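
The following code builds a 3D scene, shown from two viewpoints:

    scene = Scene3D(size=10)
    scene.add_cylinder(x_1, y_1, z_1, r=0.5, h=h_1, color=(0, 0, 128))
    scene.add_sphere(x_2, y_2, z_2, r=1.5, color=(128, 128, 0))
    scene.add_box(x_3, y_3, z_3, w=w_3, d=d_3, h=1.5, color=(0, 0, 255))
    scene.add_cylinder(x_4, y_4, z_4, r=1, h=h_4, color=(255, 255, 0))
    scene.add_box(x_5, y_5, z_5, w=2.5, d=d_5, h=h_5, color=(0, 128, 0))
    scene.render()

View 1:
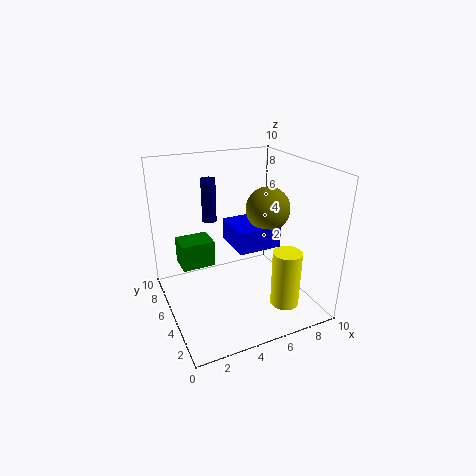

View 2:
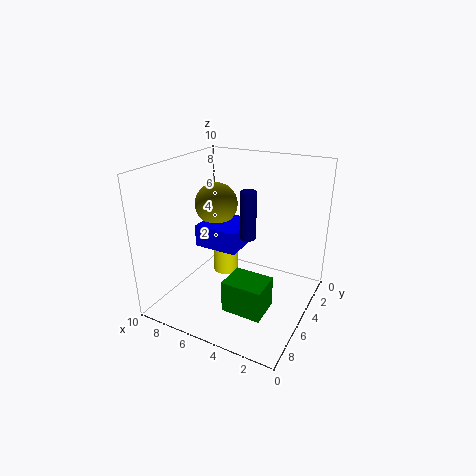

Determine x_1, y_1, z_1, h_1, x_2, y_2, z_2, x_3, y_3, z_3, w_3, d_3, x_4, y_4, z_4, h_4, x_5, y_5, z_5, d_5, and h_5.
x_1 = 3.5
y_1 = 6.5
z_1 = 6
h_1 = 3
x_2 = 7
y_2 = 4.5
z_2 = 7
x_3 = 4.5
y_3 = 3.5
z_3 = 4.5
w_3 = 3
d_3 = 3
x_4 = 7.5
y_4 = 2.5
z_4 = 0.5
h_4 = 4
x_5 = 1.5
y_5 = 7
z_5 = 2
d_5 = 2
h_5 = 2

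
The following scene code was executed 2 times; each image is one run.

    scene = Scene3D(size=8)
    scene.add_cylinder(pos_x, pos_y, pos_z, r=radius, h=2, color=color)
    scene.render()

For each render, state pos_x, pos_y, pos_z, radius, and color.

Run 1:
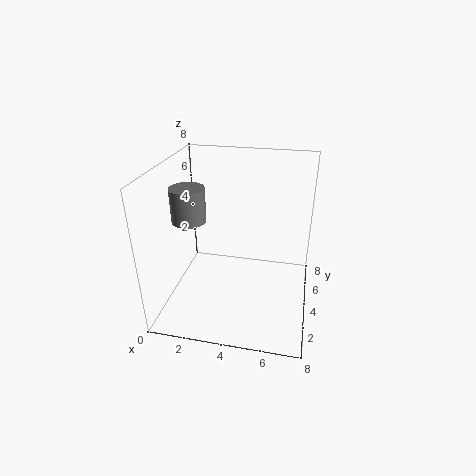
pos_x = 1; pos_y = 4.5; pos_z = 4.5; radius = 1; color = 'gray'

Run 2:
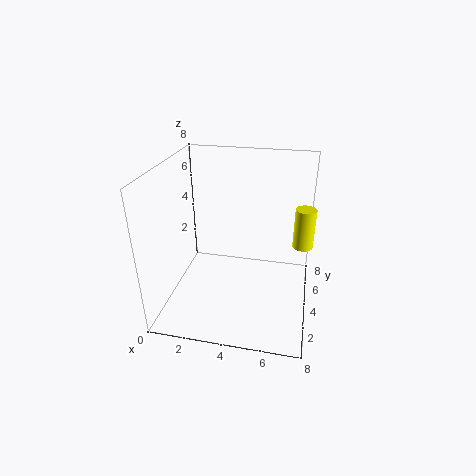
pos_x = 7.5; pos_y = 3; pos_z = 4.5; radius = 0.5; color = 'yellow'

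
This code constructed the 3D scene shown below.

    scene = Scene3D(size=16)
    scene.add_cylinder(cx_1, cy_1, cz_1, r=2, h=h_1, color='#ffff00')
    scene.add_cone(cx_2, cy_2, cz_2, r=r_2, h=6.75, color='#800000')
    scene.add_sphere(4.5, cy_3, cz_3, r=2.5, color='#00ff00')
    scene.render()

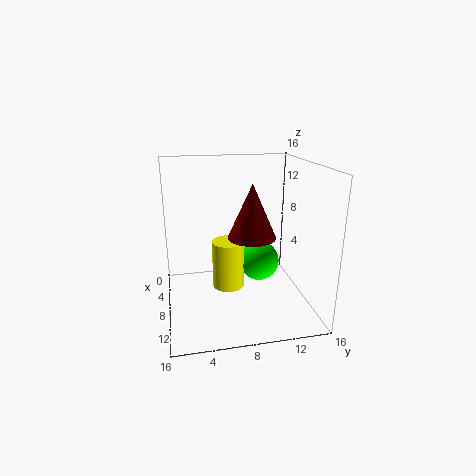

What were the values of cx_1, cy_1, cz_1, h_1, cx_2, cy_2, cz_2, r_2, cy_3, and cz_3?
cx_1 = 4.5, cy_1 = 7.5, cz_1 = 0.25, h_1 = 6, cx_2 = 4.5, cy_2 = 10.5, cz_2 = 6.5, r_2 = 3, cy_3 = 11.5, cz_3 = 3.25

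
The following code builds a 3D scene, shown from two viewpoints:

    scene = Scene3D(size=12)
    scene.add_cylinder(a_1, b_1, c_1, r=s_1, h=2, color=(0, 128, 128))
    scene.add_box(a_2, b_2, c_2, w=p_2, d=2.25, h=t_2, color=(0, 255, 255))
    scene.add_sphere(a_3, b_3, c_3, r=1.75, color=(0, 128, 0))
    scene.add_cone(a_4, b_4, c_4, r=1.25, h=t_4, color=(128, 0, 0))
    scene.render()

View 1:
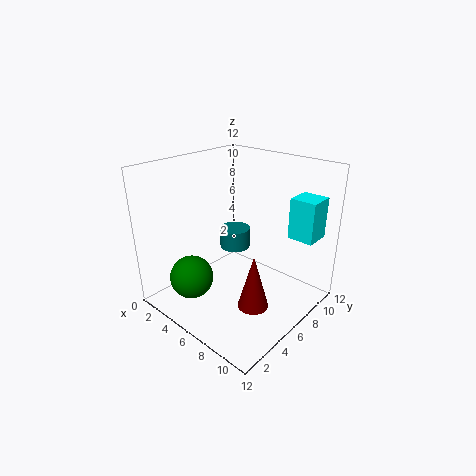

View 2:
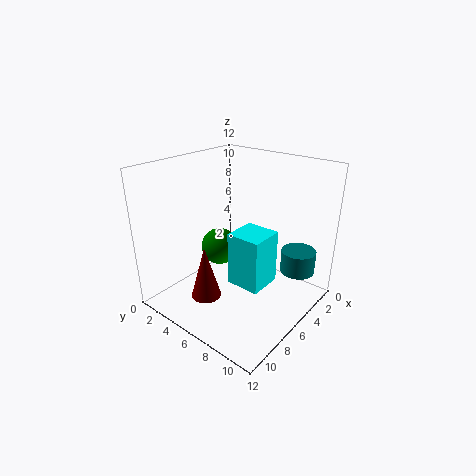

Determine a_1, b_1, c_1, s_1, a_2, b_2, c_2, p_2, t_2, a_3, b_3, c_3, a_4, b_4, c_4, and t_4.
a_1 = 2.25, b_1 = 9.75, c_1 = 2.5, s_1 = 1.5, a_2 = 8.75, b_2 = 9.25, c_2 = 5.75, p_2 = 2.25, t_2 = 3.5, a_3 = 4.25, b_3 = 2.25, c_3 = 3.25, a_4 = 8.75, b_4 = 4.75, c_4 = 1.25, t_4 = 4.5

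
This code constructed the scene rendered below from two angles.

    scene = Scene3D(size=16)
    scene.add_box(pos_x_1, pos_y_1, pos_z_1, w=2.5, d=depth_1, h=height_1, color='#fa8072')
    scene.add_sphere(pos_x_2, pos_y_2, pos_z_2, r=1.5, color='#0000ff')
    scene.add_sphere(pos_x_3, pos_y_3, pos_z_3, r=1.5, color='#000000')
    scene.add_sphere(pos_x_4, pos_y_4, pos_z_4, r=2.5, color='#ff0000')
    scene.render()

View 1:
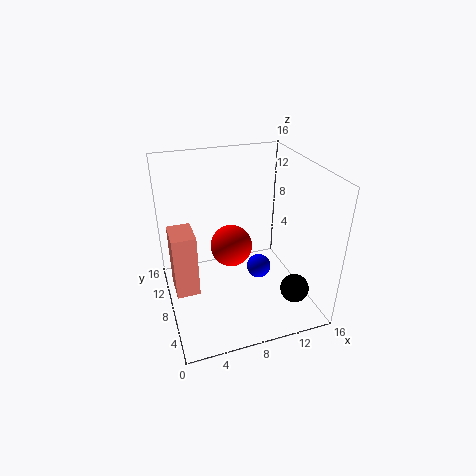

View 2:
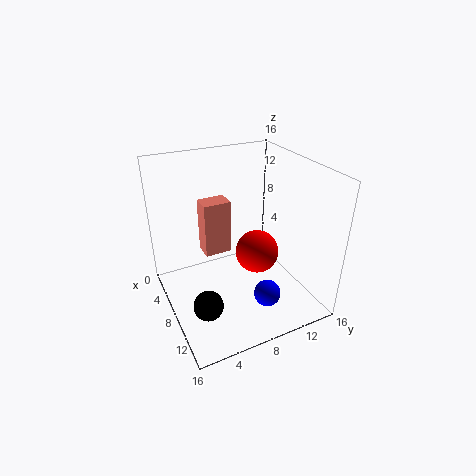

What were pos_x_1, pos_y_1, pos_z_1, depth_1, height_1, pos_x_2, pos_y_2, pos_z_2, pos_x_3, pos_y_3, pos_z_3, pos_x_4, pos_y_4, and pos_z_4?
pos_x_1 = 0.5, pos_y_1 = 6, pos_z_1 = 3, depth_1 = 3.5, height_1 = 7, pos_x_2 = 11.5, pos_y_2 = 10, pos_z_2 = 2, pos_x_3 = 12.5, pos_y_3 = 2.5, pos_z_3 = 4, pos_x_4 = 8, pos_y_4 = 10.5, pos_z_4 = 5.5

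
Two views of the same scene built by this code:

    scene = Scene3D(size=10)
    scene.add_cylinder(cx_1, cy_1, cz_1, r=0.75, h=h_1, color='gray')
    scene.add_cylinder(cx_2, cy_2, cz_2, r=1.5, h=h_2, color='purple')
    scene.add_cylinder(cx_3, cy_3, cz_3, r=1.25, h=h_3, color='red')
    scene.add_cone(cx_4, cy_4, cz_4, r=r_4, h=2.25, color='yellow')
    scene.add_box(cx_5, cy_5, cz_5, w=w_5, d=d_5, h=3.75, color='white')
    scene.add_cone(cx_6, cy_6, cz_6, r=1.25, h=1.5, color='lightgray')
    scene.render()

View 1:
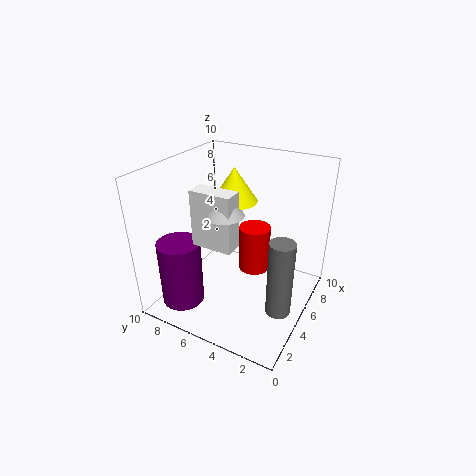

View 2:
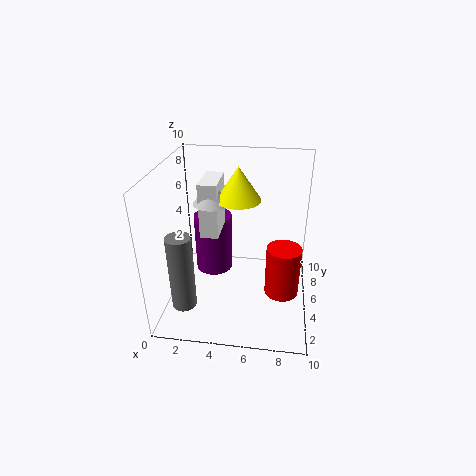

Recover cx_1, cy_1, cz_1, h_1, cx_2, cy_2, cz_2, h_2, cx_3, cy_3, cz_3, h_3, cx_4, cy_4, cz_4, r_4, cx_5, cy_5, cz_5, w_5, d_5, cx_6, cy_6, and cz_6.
cx_1 = 2.25, cy_1 = 0.75, cz_1 = 2.5, h_1 = 4.75, cx_2 = 2.5, cy_2 = 8.25, cz_2 = 0.25, h_2 = 4.75, cx_3 = 8.25, cy_3 = 5.25, cz_3 = 0.5, h_3 = 3.75, cx_4 = 5, cy_4 = 5.25, cz_4 = 7.75, r_4 = 1.5, cx_5 = 2.5, cy_5 = 4.25, cz_5 = 5.25, w_5 = 1.25, d_5 = 2.75, cx_6 = 3.25, cy_6 = 5, cz_6 = 7.5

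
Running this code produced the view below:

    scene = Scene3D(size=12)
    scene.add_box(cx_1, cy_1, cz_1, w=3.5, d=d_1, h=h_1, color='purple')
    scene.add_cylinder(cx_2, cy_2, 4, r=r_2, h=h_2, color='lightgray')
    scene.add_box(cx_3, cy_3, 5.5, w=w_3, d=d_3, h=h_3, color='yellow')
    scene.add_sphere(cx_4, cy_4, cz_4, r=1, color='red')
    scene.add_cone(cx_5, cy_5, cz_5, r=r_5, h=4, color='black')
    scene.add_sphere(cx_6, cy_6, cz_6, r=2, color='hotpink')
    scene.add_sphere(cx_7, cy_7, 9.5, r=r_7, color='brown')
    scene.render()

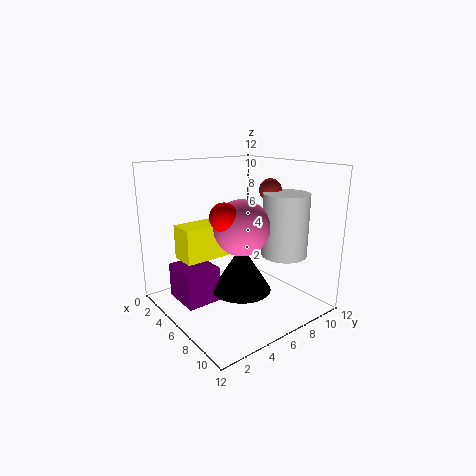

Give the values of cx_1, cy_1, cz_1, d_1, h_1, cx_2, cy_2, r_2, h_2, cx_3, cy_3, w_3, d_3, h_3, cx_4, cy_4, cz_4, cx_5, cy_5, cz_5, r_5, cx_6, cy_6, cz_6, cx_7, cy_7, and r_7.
cx_1 = 2
cy_1 = 1.5
cz_1 = 0.5
d_1 = 3
h_1 = 3
cx_2 = 7.5
cy_2 = 10
r_2 = 2
h_2 = 5.5
cx_3 = 5.5
cy_3 = 0.5
w_3 = 2
d_3 = 3.5
h_3 = 2.5
cx_4 = 9
cy_4 = 2.5
cz_4 = 9
cx_5 = 6.5
cy_5 = 6
cz_5 = 1.5
r_5 = 2.5
cx_6 = 9
cy_6 = 4
cz_6 = 8
cx_7 = 5.5
cy_7 = 10
r_7 = 1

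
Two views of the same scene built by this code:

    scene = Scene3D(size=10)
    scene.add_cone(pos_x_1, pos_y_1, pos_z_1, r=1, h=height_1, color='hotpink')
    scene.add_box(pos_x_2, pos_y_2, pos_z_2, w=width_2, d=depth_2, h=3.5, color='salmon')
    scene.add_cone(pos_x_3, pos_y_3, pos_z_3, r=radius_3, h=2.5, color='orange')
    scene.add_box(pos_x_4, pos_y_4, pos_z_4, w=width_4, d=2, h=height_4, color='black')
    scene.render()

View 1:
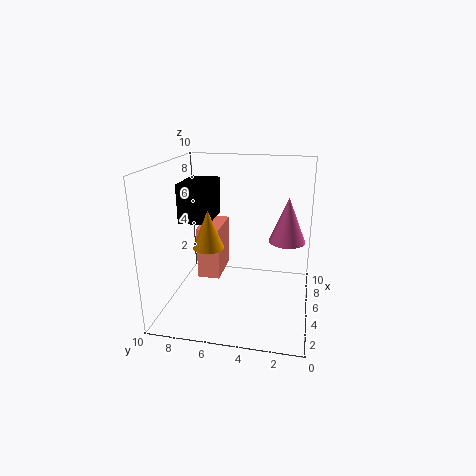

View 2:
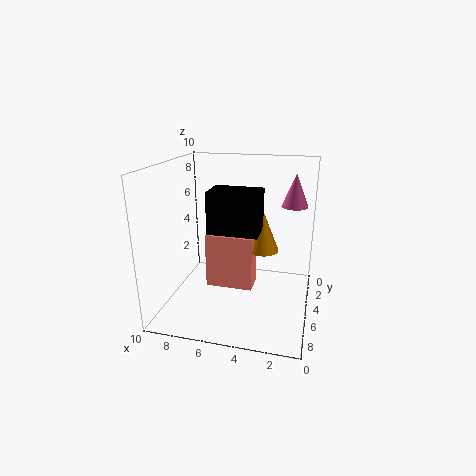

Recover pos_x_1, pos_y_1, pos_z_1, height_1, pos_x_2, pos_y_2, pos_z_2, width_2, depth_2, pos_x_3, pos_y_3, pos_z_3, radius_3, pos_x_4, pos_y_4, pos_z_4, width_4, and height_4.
pos_x_1 = 1.5, pos_y_1 = 1.5, pos_z_1 = 6.5, height_1 = 2.5, pos_x_2 = 3.5, pos_y_2 = 6, pos_z_2 = 2.5, width_2 = 3, depth_2 = 1.5, pos_x_3 = 3, pos_y_3 = 6.5, pos_z_3 = 5, radius_3 = 1, pos_x_4 = 3, pos_y_4 = 6.5, pos_z_4 = 6.5, width_4 = 3, height_4 = 2.5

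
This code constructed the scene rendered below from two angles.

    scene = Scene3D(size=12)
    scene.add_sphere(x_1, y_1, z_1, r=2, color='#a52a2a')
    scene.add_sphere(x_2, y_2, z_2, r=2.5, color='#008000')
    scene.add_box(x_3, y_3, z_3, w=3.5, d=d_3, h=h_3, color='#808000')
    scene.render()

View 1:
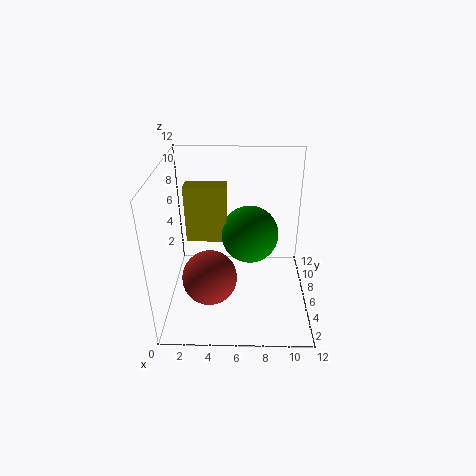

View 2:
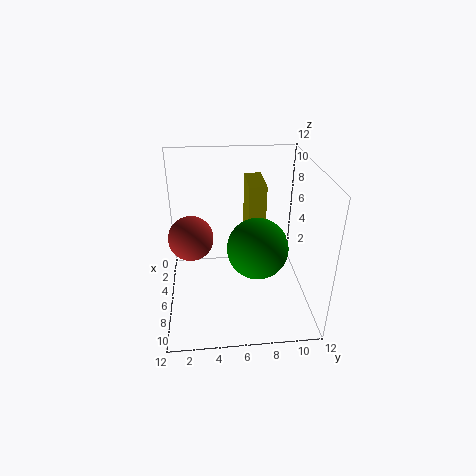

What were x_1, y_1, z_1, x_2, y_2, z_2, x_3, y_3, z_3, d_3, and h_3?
x_1 = 4, y_1 = 2, z_1 = 5, x_2 = 7, y_2 = 7.5, z_2 = 5.5, x_3 = 1.5, y_3 = 7, z_3 = 5, d_3 = 1.5, h_3 = 5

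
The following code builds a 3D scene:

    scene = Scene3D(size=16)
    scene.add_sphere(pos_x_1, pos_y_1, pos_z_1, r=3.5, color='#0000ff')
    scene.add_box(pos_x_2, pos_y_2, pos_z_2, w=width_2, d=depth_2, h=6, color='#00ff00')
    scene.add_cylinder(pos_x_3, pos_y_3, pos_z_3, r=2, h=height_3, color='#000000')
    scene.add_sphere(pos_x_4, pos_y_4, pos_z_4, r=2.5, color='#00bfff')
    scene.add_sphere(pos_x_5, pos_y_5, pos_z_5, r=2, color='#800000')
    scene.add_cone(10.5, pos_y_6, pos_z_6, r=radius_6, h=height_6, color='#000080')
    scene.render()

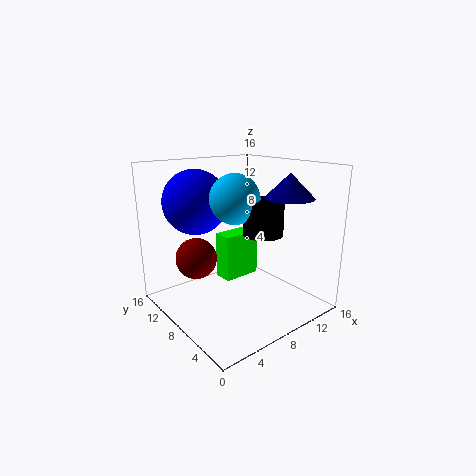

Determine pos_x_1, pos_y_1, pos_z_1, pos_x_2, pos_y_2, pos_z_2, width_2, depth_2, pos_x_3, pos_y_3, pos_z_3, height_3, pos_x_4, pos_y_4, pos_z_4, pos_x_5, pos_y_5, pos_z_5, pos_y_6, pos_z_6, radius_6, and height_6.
pos_x_1 = 4.5; pos_y_1 = 11; pos_z_1 = 12; pos_x_2 = 9.5; pos_y_2 = 12; pos_z_2 = 0.5; width_2 = 5; depth_2 = 2.5; pos_x_3 = 8; pos_y_3 = 4; pos_z_3 = 9.5; height_3 = 3.5; pos_x_4 = 6; pos_y_4 = 6; pos_z_4 = 13; pos_x_5 = 2; pos_y_5 = 7; pos_z_5 = 7.5; pos_y_6 = 3; pos_z_6 = 13; radius_6 = 2.5; height_6 = 2.5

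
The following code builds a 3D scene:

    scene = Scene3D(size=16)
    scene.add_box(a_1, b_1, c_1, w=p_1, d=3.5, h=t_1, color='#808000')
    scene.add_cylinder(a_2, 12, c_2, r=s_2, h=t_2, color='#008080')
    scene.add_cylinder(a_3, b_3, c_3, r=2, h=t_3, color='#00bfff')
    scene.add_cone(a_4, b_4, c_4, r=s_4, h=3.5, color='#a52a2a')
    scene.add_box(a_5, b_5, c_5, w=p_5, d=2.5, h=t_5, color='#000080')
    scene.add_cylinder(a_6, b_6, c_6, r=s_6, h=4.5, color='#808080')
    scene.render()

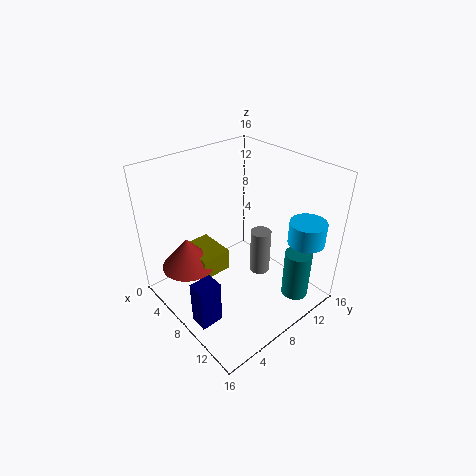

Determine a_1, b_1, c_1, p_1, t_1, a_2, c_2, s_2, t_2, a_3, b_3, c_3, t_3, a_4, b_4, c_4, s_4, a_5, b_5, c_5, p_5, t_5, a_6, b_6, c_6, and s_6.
a_1 = 2.5, b_1 = 4, c_1 = 3.5, p_1 = 4.5, t_1 = 2.5, a_2 = 13.5, c_2 = 1.5, s_2 = 1.5, t_2 = 5.5, a_3 = 13.5, b_3 = 13, c_3 = 8, t_3 = 2.5, a_4 = 4.5, b_4 = 3.5, c_4 = 4.5, s_4 = 3, a_5 = 8.5, b_5 = 1, c_5 = 0.5, p_5 = 2, t_5 = 5, a_6 = 12, b_6 = 7.5, c_6 = 6.5, s_6 = 1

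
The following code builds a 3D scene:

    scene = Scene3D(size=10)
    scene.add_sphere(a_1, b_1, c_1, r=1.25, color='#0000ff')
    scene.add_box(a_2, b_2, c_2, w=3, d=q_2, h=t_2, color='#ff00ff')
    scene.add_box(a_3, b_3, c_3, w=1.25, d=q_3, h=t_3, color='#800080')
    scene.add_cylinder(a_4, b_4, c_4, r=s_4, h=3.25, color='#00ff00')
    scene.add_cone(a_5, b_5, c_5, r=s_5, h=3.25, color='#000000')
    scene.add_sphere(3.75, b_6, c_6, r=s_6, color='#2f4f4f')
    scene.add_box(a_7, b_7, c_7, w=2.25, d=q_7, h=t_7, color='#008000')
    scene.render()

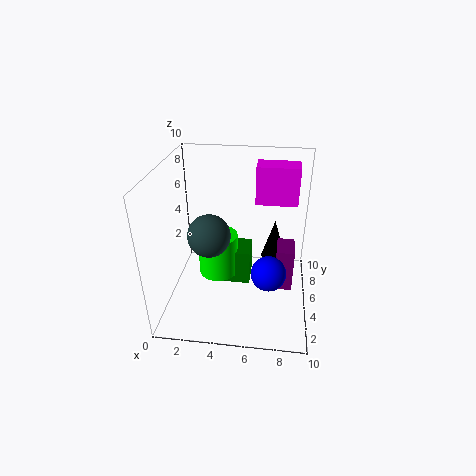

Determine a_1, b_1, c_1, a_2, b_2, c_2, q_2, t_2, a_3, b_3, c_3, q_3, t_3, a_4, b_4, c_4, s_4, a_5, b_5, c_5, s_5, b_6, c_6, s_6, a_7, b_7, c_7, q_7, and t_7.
a_1 = 7.25
b_1 = 4.5
c_1 = 2.5
a_2 = 6
b_2 = 6.75
c_2 = 6.75
q_2 = 1.75
t_2 = 2.75
a_3 = 7.75
b_3 = 5
c_3 = 0.75
q_3 = 2
t_3 = 3.25
a_4 = 3.25
b_4 = 6.5
c_4 = 1
s_4 = 1.5
a_5 = 7.5
b_5 = 8.75
c_5 = 1.25
s_5 = 1
b_6 = 1.75
c_6 = 7
s_6 = 1.25
a_7 = 3.5
b_7 = 6
c_7 = 0.25
q_7 = 2.25
t_7 = 2.75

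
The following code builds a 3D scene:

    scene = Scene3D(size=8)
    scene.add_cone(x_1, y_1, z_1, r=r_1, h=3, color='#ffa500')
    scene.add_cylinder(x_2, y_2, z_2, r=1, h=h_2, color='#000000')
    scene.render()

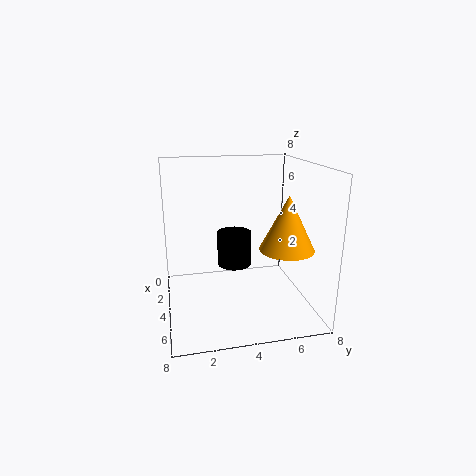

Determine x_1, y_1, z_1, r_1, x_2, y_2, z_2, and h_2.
x_1 = 5
y_1 = 6.5
z_1 = 3.5
r_1 = 1.5
x_2 = 3
y_2 = 4
z_2 = 2
h_2 = 2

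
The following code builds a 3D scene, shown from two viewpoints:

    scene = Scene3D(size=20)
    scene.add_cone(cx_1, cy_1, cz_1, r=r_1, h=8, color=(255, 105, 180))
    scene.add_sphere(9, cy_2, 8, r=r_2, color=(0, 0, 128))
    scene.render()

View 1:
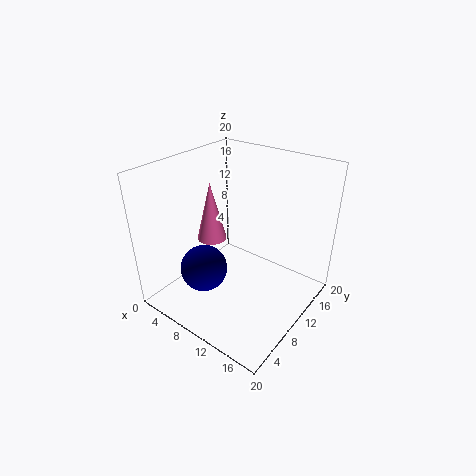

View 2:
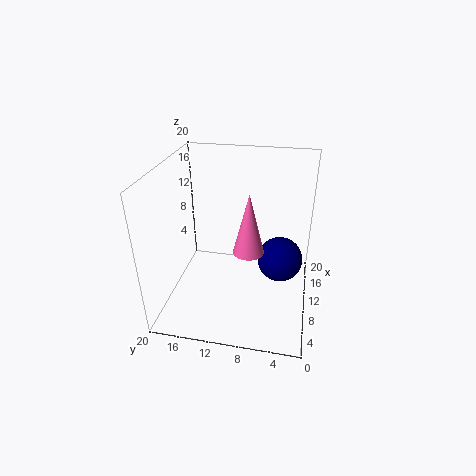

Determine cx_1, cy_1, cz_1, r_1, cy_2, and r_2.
cx_1 = 7, cy_1 = 8, cz_1 = 10, r_1 = 2, cy_2 = 4, r_2 = 3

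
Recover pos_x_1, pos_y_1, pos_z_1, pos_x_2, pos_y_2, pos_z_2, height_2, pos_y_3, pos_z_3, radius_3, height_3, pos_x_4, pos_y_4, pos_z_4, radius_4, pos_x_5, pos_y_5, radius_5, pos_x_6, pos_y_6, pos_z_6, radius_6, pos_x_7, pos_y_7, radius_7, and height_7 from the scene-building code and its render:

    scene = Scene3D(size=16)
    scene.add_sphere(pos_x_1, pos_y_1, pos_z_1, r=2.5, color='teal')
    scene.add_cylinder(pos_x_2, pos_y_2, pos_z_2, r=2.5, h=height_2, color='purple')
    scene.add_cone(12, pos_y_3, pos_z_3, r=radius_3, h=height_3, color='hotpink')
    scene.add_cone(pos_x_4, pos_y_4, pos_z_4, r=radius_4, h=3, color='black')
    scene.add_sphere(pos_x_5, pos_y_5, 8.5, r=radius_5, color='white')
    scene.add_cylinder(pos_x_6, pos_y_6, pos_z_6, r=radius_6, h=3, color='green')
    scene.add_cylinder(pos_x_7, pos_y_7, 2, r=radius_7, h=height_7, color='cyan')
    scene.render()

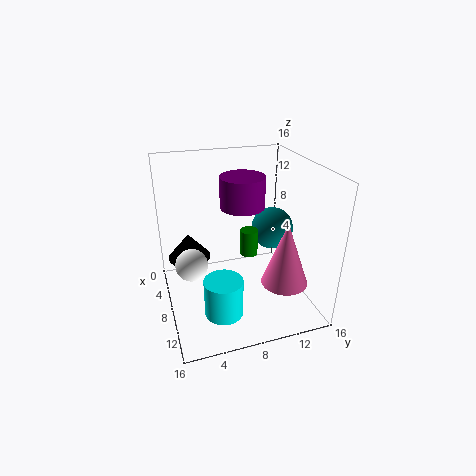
pos_x_1 = 6; pos_y_1 = 13; pos_z_1 = 7.5; pos_x_2 = 6.5; pos_y_2 = 9; pos_z_2 = 11; height_2 = 3.5; pos_y_3 = 12; pos_z_3 = 4; radius_3 = 2.5; height_3 = 7; pos_x_4 = 4.5; pos_y_4 = 3; pos_z_4 = 4.5; radius_4 = 2.5; pos_x_5 = 12.5; pos_y_5 = 2; radius_5 = 1.5; pos_x_6 = 7.5; pos_y_6 = 9.5; pos_z_6 = 5.5; radius_6 = 1; pos_x_7 = 12.5; pos_y_7 = 5; radius_7 = 2; height_7 = 4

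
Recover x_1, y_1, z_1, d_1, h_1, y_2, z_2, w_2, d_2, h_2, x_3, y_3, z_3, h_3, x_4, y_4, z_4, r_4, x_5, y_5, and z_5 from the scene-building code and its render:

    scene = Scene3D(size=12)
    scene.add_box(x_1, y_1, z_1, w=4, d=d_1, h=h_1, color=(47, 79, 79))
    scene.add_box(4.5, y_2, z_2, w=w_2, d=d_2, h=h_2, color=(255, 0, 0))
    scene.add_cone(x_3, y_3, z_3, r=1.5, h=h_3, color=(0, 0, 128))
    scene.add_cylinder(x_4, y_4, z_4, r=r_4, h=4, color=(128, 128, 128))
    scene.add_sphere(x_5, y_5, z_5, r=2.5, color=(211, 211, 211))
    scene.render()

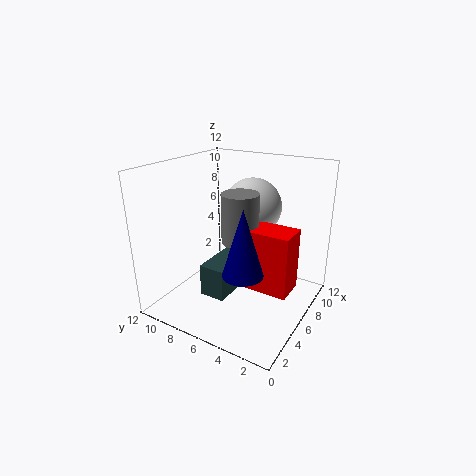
x_1 = 2; y_1 = 5; z_1 = 2.5; d_1 = 2; h_1 = 2.5; y_2 = 1; z_2 = 2.5; w_2 = 2.5; d_2 = 3.5; h_2 = 5; x_3 = 2.5; y_3 = 3.5; z_3 = 5; h_3 = 5; x_4 = 5.5; y_4 = 5.5; z_4 = 6; r_4 = 1.5; x_5 = 8.5; y_5 = 6; z_5 = 8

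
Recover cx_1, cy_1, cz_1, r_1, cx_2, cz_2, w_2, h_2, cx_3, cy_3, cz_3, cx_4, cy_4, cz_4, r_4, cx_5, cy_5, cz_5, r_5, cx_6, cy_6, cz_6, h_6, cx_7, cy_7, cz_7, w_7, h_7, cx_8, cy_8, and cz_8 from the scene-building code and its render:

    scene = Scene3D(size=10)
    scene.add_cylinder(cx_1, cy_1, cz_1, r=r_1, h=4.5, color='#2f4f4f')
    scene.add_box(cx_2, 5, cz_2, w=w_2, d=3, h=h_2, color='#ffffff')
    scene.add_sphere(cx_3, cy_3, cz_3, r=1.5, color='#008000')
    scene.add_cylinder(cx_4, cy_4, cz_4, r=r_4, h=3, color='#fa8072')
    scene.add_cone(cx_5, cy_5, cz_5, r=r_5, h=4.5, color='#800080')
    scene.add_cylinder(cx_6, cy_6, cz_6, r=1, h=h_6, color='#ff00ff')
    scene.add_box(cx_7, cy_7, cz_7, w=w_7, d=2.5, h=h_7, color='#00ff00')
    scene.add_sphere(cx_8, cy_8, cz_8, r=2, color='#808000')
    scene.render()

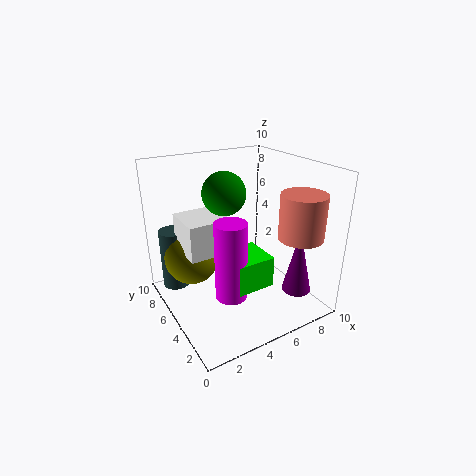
cx_1 = 1.5
cy_1 = 8.5
cz_1 = 0.5
r_1 = 1
cx_2 = 1.5
cz_2 = 4
w_2 = 3
h_2 = 2.5
cx_3 = 4.5
cy_3 = 6
cz_3 = 8
cx_4 = 8
cy_4 = 2
cz_4 = 5.5
r_4 = 1.5
cx_5 = 8
cy_5 = 2
cz_5 = 1.5
r_5 = 1
cx_6 = 3
cy_6 = 2.5
cz_6 = 2.5
h_6 = 5
cx_7 = 3
cy_7 = 1.5
cz_7 = 3
w_7 = 2.5
h_7 = 2
cx_8 = 2.5
cy_8 = 7.5
cz_8 = 3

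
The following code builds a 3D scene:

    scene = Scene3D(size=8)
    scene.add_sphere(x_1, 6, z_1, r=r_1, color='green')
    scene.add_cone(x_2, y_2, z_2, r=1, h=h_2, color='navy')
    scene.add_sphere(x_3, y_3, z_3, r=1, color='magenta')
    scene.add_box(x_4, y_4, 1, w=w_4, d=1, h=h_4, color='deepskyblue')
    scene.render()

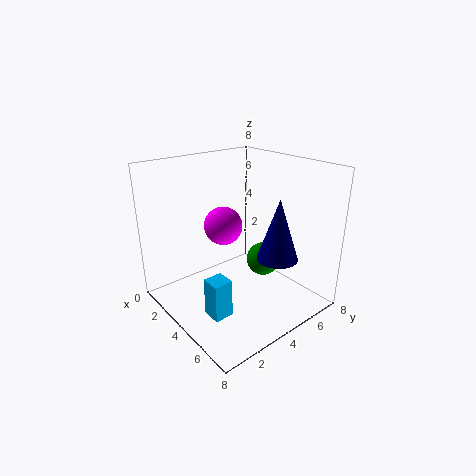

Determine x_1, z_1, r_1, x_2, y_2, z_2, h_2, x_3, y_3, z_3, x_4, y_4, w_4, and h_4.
x_1 = 4
z_1 = 2
r_1 = 1
x_2 = 7
y_2 = 4
z_2 = 4
h_2 = 3
x_3 = 4
y_3 = 3
z_3 = 5
x_4 = 5
y_4 = 1
w_4 = 1
h_4 = 2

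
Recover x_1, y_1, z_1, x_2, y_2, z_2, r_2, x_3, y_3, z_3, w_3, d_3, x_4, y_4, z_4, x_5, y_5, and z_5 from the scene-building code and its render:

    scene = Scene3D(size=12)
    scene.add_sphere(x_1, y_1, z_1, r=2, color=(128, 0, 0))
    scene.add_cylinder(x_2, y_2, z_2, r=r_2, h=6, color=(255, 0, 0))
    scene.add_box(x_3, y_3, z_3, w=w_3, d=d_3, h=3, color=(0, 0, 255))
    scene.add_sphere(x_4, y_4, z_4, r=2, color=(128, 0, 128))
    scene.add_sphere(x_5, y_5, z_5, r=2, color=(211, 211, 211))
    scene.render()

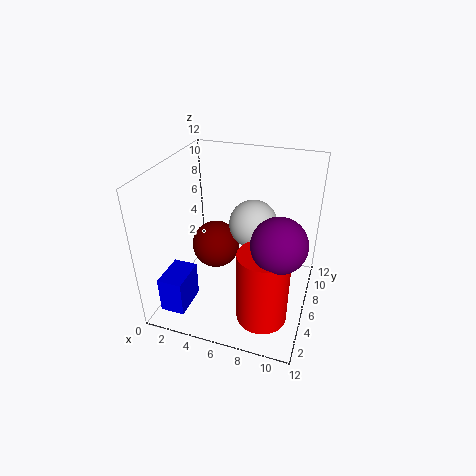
x_1 = 4; y_1 = 6; z_1 = 5; x_2 = 9; y_2 = 3; z_2 = 1; r_2 = 2; x_3 = 1; y_3 = 1; z_3 = 1; w_3 = 2; d_3 = 3; x_4 = 10; y_4 = 3; z_4 = 8; x_5 = 7; y_5 = 7; z_5 = 7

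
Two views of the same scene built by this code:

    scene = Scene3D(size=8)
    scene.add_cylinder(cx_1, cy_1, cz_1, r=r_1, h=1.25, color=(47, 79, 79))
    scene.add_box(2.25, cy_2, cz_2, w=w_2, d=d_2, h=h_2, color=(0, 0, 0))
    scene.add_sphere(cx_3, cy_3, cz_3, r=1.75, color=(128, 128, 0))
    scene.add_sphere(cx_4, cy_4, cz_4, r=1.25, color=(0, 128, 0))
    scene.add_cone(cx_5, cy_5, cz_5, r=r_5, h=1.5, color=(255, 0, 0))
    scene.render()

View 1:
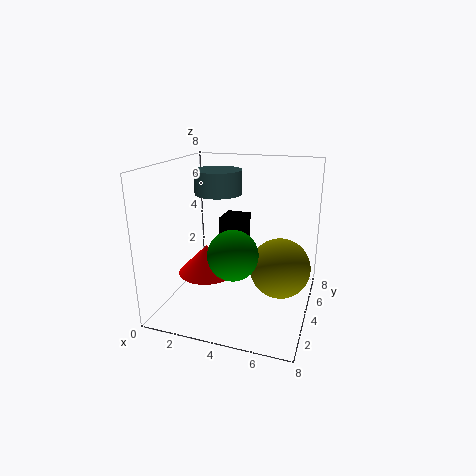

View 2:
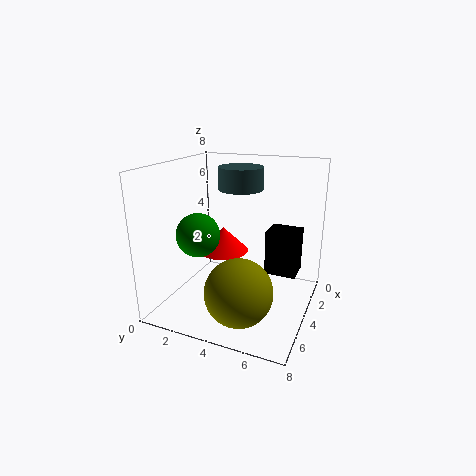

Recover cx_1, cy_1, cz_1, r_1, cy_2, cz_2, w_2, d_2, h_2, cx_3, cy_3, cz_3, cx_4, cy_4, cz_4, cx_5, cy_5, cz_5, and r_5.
cx_1 = 3
cy_1 = 3.75
cz_1 = 6.5
r_1 = 1.25
cy_2 = 5.5
cz_2 = 2
w_2 = 1.5
d_2 = 1.75
h_2 = 2.5
cx_3 = 6.25
cy_3 = 5
cz_3 = 2
cx_4 = 4.5
cy_4 = 1.75
cz_4 = 4
cx_5 = 2.75
cy_5 = 2.5
cz_5 = 2.5
r_5 = 1.5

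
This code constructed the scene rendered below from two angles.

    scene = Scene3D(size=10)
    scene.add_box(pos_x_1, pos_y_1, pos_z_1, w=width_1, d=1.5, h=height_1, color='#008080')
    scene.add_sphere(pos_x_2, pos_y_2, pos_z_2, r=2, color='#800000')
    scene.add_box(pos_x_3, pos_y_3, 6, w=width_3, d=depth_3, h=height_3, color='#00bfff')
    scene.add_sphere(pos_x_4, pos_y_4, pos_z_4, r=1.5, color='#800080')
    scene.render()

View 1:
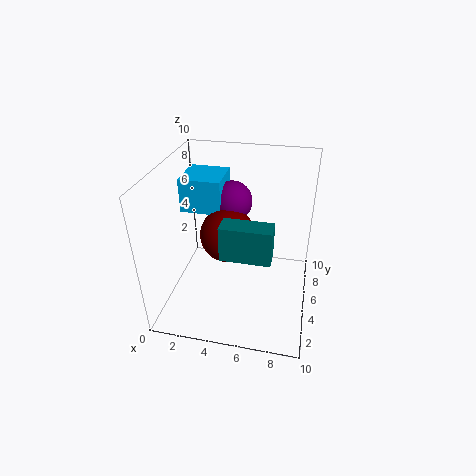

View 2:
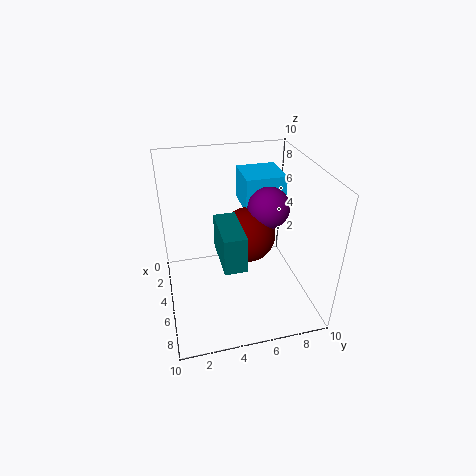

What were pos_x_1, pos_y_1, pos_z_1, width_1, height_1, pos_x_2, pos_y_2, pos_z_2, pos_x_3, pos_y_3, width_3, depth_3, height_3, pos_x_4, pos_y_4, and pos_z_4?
pos_x_1 = 4
pos_y_1 = 3.5
pos_z_1 = 4
width_1 = 3.5
height_1 = 2.5
pos_x_2 = 4
pos_y_2 = 6
pos_z_2 = 4.5
pos_x_3 = 0.5
pos_y_3 = 6
width_3 = 3
depth_3 = 3
height_3 = 2.5
pos_x_4 = 4
pos_y_4 = 7.5
pos_z_4 = 6.5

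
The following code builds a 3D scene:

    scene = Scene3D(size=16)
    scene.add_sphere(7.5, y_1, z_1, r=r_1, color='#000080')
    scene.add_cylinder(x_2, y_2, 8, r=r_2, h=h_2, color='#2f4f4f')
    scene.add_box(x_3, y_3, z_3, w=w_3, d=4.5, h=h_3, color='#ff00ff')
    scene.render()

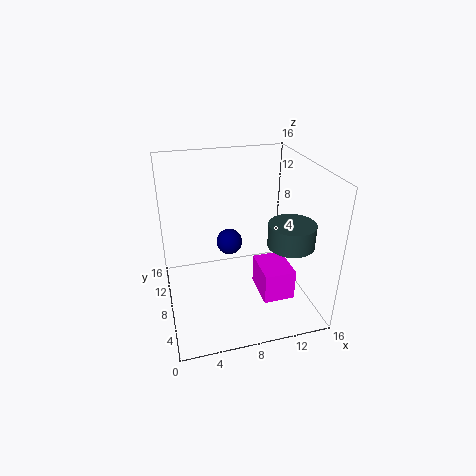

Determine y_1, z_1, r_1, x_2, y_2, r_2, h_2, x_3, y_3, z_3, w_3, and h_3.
y_1 = 10
z_1 = 6.5
r_1 = 1.5
x_2 = 13
y_2 = 5
r_2 = 2.5
h_2 = 2.5
x_3 = 10
y_3 = 4
z_3 = 1.5
w_3 = 3.5
h_3 = 3.5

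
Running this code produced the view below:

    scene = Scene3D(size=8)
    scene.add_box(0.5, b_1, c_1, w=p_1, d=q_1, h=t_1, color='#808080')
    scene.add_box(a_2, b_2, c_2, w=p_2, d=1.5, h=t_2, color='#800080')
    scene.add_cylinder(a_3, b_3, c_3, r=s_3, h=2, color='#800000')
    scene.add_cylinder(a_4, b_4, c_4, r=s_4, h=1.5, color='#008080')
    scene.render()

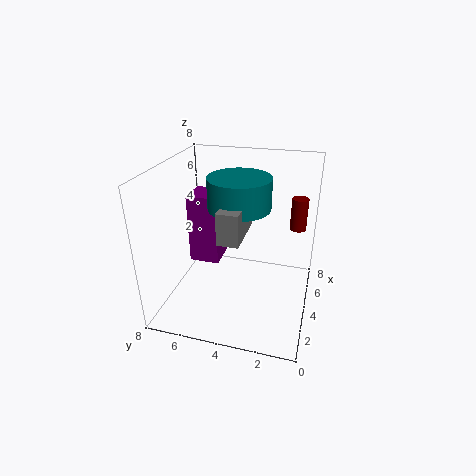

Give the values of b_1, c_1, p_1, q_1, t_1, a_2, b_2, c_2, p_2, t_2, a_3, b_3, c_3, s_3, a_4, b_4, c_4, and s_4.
b_1 = 3; c_1 = 5.5; p_1 = 2.5; q_1 = 1; t_1 = 1.5; a_2 = 2; b_2 = 4.5; c_2 = 3.5; p_2 = 1.5; t_2 = 3.5; a_3 = 7; b_3 = 1; c_3 = 3.5; s_3 = 0.5; a_4 = 2.5; b_4 = 3.5; c_4 = 6.5; s_4 = 1.5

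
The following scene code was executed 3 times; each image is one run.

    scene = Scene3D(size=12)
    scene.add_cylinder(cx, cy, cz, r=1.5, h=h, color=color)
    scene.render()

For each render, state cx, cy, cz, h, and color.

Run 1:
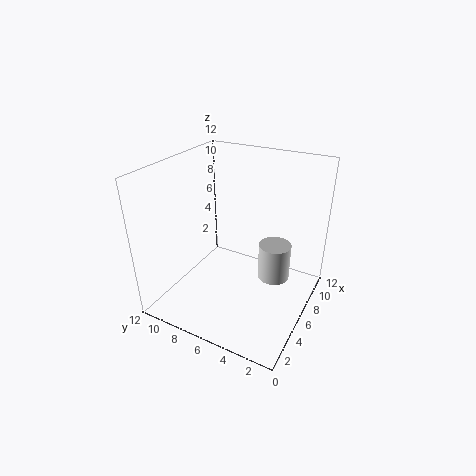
cx = 9.5, cy = 4, cz = 0.5, h = 3.5, color = 'lightgray'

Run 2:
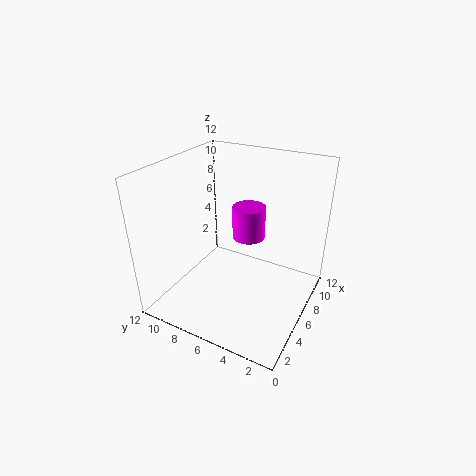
cx = 9, cy = 6.5, cz = 4.5, h = 3, color = 'magenta'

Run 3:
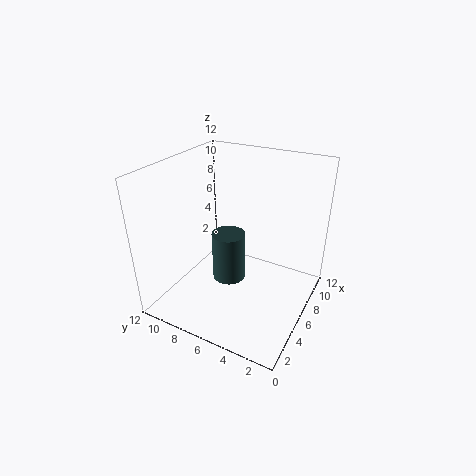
cx = 7, cy = 7.5, cz = 1, h = 4.5, color = 'darkslategray'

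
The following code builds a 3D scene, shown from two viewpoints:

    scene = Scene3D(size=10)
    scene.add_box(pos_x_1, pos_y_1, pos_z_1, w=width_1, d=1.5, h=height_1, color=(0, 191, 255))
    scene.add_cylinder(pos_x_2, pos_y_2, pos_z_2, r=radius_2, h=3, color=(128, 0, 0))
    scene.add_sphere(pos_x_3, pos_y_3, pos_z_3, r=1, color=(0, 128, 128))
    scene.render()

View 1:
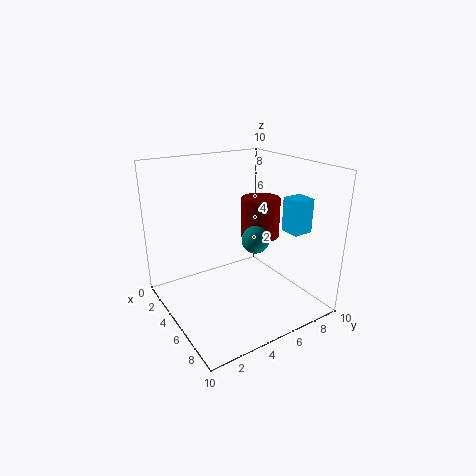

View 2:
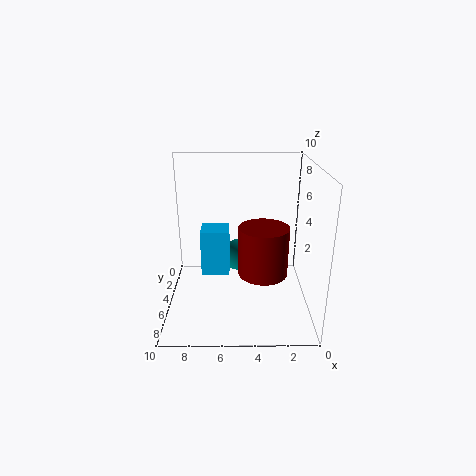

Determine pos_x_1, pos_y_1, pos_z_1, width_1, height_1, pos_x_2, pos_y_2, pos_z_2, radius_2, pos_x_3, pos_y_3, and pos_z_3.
pos_x_1 = 5.5
pos_y_1 = 8.5
pos_z_1 = 5
width_1 = 1.5
height_1 = 2.5
pos_x_2 = 3.5
pos_y_2 = 8
pos_z_2 = 4
radius_2 = 1.5
pos_x_3 = 5
pos_y_3 = 6.5
pos_z_3 = 4.5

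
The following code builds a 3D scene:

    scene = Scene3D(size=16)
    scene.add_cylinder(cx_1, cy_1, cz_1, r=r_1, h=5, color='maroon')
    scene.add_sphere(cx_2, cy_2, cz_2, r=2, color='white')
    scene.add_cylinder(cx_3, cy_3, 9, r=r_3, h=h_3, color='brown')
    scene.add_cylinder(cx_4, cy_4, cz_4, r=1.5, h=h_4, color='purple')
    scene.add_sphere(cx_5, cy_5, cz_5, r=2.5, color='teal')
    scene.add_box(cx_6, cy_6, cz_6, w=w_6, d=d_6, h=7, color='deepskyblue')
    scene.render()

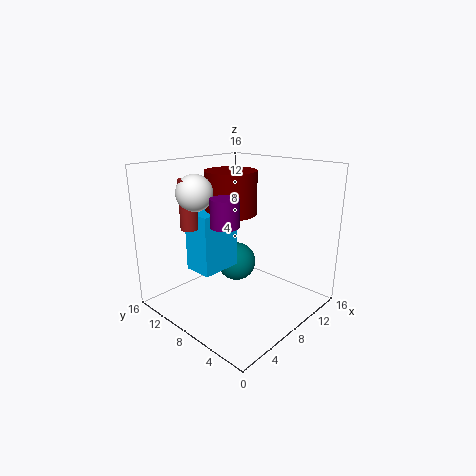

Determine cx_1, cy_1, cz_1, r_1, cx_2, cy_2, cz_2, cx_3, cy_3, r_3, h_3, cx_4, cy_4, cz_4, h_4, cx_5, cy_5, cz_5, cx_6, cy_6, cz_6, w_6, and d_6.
cx_1 = 9.5, cy_1 = 10.5, cz_1 = 10, r_1 = 3, cx_2 = 5, cy_2 = 11.5, cz_2 = 13, cx_3 = 4.5, cy_3 = 12, r_3 = 1, h_3 = 5.5, cx_4 = 5.5, cy_4 = 7.5, cz_4 = 10, h_4 = 3, cx_5 = 12, cy_5 = 12, cz_5 = 2.5, cx_6 = 5, cy_6 = 10, cz_6 = 3.5, w_6 = 5, d_6 = 3.5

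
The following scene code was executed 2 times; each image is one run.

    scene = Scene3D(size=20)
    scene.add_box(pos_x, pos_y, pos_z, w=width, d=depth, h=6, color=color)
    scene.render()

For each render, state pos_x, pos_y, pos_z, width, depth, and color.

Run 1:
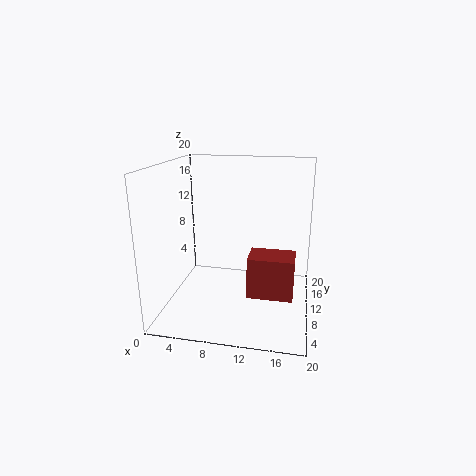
pos_x = 11.5, pos_y = 8.5, pos_z = 1.5, width = 6.5, depth = 4.5, color = 'brown'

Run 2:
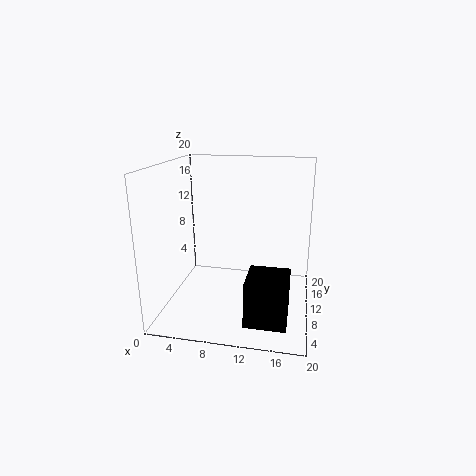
pos_x = 12, pos_y = 3, pos_z = 0.5, width = 5.5, depth = 6, color = 'black'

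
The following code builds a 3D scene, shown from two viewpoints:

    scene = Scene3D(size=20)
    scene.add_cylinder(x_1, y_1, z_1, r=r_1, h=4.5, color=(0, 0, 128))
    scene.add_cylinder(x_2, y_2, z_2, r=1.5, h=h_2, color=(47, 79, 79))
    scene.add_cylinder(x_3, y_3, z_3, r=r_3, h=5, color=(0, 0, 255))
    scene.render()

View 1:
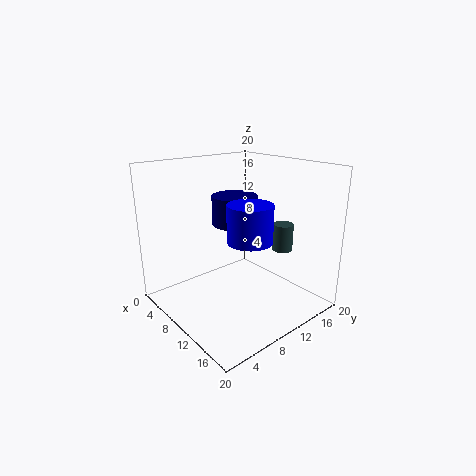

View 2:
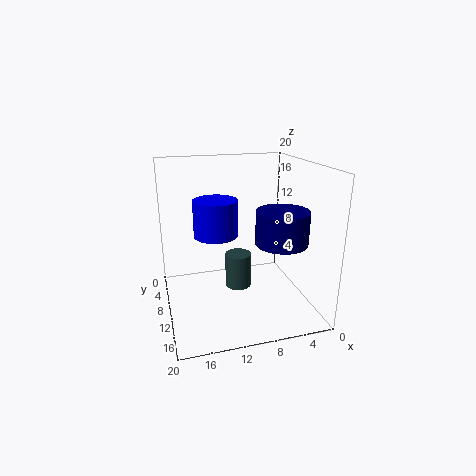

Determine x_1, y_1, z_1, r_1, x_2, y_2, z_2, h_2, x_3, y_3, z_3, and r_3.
x_1 = 5, y_1 = 13.5, z_1 = 10, r_1 = 3.5, x_2 = 12, y_2 = 17, z_2 = 7, h_2 = 4, x_3 = 13, y_3 = 9.5, z_3 = 10.5, r_3 = 3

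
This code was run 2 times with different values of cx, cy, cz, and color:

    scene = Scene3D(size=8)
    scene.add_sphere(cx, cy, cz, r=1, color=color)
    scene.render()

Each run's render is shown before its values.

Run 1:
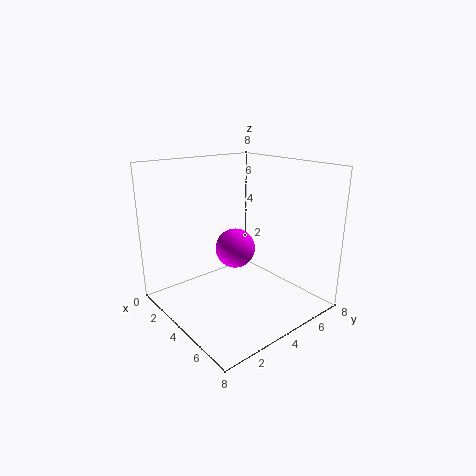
cx = 5, cy = 3, cz = 4, color = 'magenta'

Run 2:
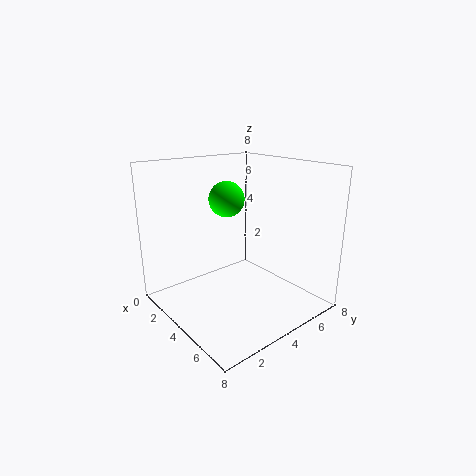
cx = 3, cy = 4, cz = 6, color = 'lime'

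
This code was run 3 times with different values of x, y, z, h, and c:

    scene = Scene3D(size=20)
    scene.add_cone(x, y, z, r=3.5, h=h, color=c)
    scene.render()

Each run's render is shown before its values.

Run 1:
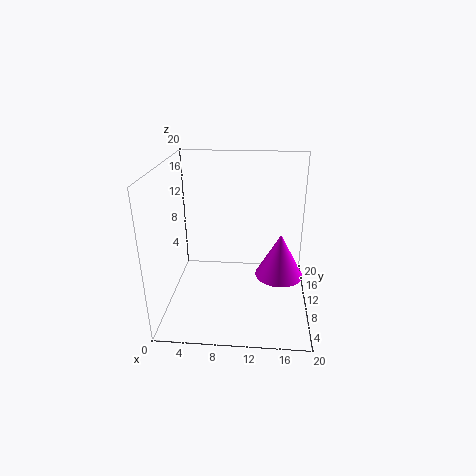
x = 16
y = 11.5
z = 3.5
h = 6.5
c = 'magenta'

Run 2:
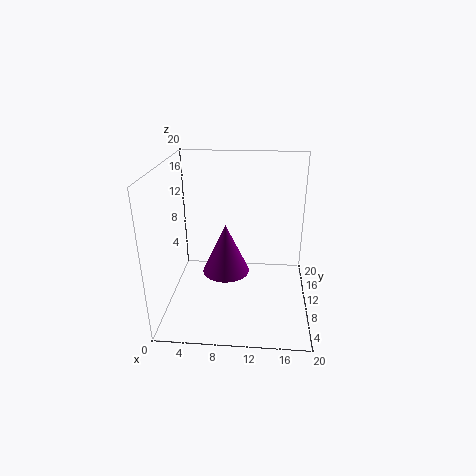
x = 8
y = 12
z = 3.5
h = 7.5
c = 'purple'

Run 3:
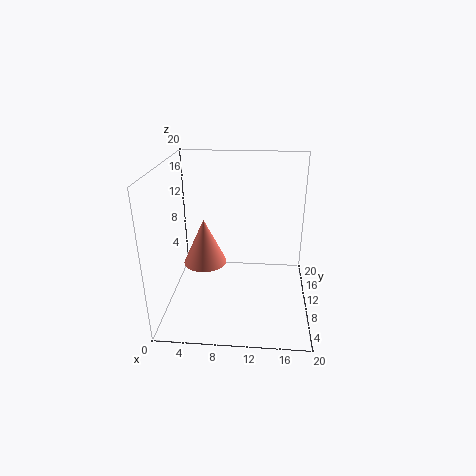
x = 4
y = 16
z = 2.5
h = 7.5
c = 'salmon'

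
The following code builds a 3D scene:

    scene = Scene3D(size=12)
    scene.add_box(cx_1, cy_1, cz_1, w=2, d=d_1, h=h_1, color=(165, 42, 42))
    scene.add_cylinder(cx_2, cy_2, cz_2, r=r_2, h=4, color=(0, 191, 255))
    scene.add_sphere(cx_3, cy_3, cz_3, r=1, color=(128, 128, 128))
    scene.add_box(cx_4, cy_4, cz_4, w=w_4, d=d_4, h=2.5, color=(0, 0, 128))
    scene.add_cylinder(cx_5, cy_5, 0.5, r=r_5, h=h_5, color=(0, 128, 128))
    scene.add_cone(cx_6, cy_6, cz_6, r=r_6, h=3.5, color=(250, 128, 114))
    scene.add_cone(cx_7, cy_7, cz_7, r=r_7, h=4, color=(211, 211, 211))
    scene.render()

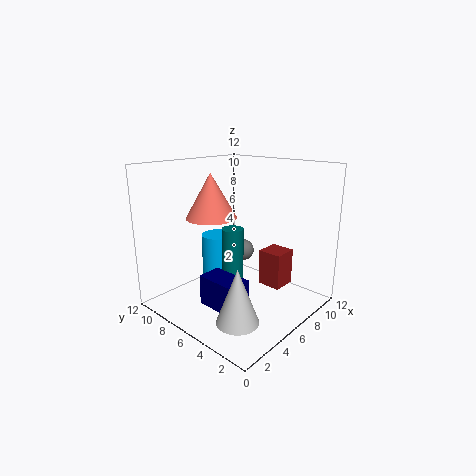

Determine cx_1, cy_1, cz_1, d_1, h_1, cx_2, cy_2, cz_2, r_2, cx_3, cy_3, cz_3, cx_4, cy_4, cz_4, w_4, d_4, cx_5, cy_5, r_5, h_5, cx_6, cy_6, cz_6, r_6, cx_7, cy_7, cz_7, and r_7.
cx_1 = 7
cy_1 = 2.5
cz_1 = 2
d_1 = 2
h_1 = 3
cx_2 = 7.5
cy_2 = 10
cz_2 = 1
r_2 = 1.5
cx_3 = 9
cy_3 = 8
cz_3 = 3.5
cx_4 = 2.5
cy_4 = 3.5
cz_4 = 1
w_4 = 2
d_4 = 3.5
cx_5 = 7.5
cy_5 = 8
r_5 = 1
h_5 = 5.5
cx_6 = 4
cy_6 = 7
cz_6 = 8
r_6 = 2
cx_7 = 1.5
cy_7 = 2
cz_7 = 2
r_7 = 1.5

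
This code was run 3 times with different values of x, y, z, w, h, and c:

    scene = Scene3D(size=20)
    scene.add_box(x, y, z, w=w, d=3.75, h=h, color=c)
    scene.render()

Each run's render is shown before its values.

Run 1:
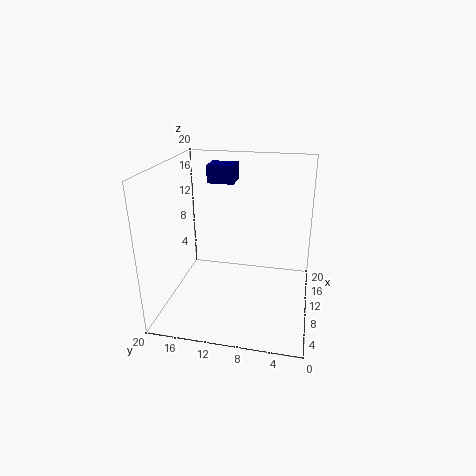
x = 11.75
y = 11
z = 17
w = 3.25
h = 2.5
c = 'navy'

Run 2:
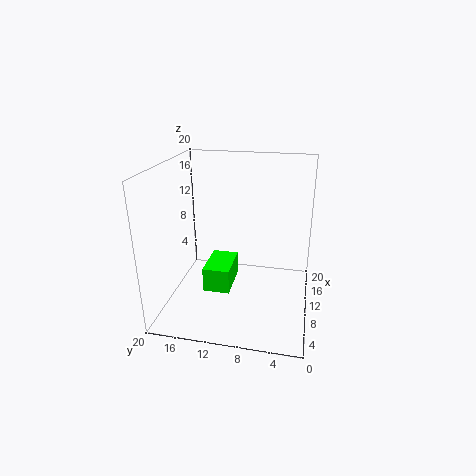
x = 7.25
y = 10.75
z = 2.5
w = 6
h = 3.5
c = 'lime'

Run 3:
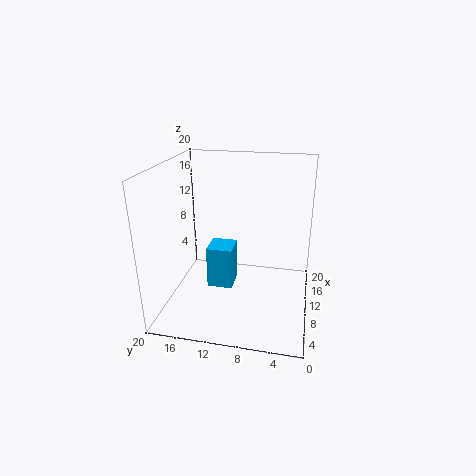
x = 10
y = 11
z = 1.5
w = 4
h = 6.25
c = 'deepskyblue'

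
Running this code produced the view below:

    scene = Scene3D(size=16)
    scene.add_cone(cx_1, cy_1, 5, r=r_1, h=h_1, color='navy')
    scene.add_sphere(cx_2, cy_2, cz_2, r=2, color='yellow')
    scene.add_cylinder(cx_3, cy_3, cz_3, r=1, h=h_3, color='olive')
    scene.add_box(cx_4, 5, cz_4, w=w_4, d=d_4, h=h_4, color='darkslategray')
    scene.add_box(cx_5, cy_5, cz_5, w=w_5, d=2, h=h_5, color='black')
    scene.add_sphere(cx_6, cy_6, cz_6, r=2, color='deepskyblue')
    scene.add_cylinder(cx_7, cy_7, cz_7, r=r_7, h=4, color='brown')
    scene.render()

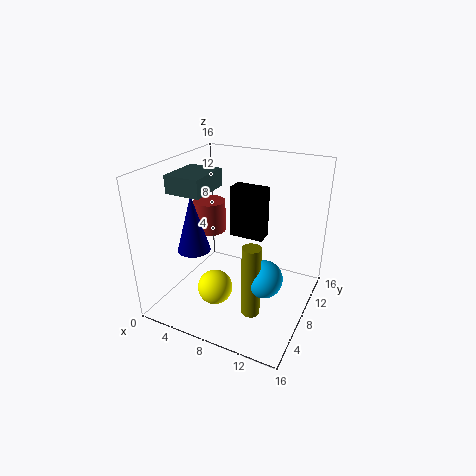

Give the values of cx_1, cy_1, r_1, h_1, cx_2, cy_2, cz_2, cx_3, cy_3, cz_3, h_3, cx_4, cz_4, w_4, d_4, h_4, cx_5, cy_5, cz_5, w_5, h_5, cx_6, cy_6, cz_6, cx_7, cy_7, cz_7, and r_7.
cx_1 = 2; cy_1 = 8; r_1 = 2; h_1 = 7; cx_2 = 6; cy_2 = 6; cz_2 = 2; cx_3 = 11; cy_3 = 5; cz_3 = 1; h_3 = 8; cx_4 = 1; cz_4 = 13; w_4 = 4; d_4 = 5; h_4 = 2; cx_5 = 6; cy_5 = 10; cz_5 = 7; w_5 = 4; h_5 = 6; cx_6 = 12; cy_6 = 6; cz_6 = 5; cx_7 = 2; cy_7 = 12; cz_7 = 6; r_7 = 2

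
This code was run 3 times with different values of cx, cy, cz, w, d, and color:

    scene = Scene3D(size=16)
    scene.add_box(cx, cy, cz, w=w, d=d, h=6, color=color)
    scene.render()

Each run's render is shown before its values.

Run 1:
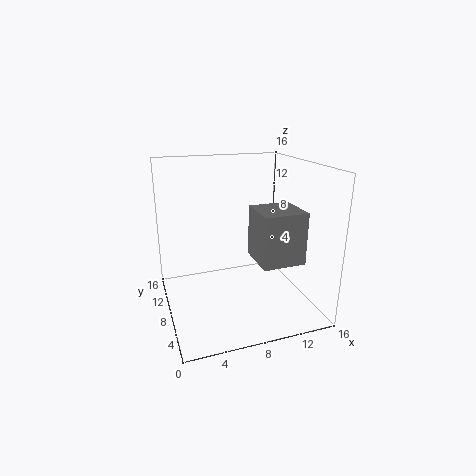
cx = 10; cy = 5; cz = 5; w = 5; d = 5; color = 'gray'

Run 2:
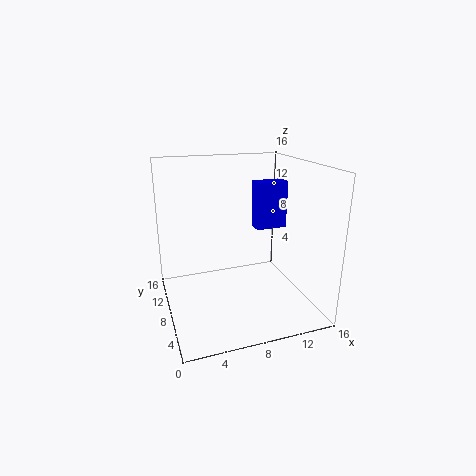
cx = 12; cy = 12; cz = 7; w = 4; d = 2; color = 'blue'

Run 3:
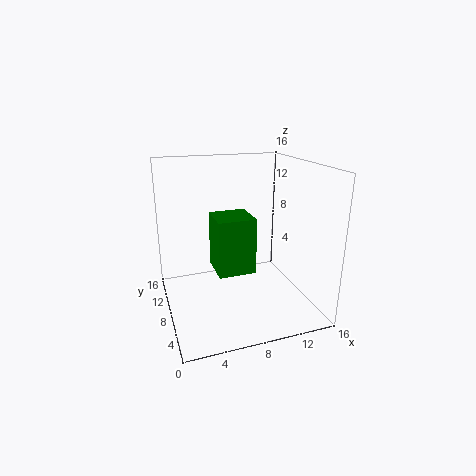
cx = 5; cy = 5; cz = 5; w = 4; d = 4; color = 'green'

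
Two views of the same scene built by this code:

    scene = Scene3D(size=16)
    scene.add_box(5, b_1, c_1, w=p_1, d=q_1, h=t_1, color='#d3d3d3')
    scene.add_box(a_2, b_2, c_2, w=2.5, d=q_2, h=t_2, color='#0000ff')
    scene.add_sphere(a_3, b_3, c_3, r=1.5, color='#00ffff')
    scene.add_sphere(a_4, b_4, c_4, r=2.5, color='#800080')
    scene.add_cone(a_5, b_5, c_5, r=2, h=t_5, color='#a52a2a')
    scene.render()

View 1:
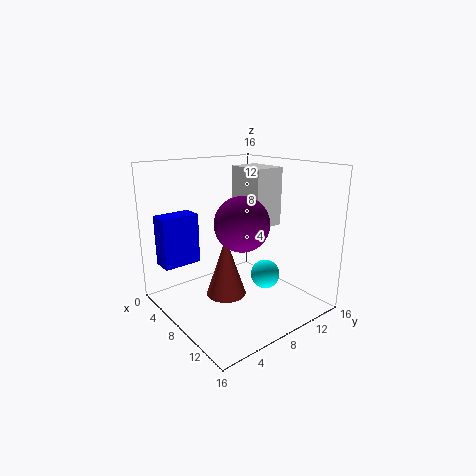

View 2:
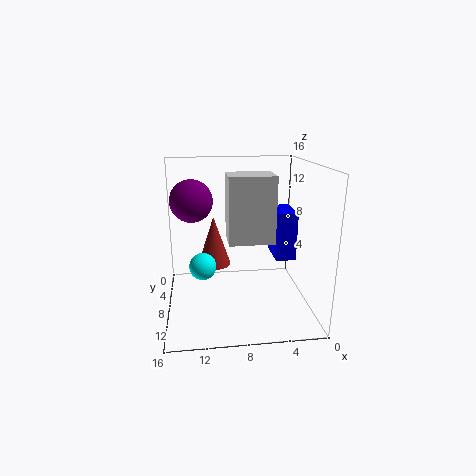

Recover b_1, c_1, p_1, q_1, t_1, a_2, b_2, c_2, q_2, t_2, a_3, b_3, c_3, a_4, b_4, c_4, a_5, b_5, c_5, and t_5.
b_1 = 9.5, c_1 = 9, p_1 = 4.5, q_1 = 3.5, t_1 = 6.5, a_2 = 0.5, b_2 = 1.5, c_2 = 4, q_2 = 4.5, t_2 = 6, a_3 = 12, b_3 = 8.5, c_3 = 5, a_4 = 13, b_4 = 4.5, c_4 = 11.5, a_5 = 10.5, b_5 = 4.5, c_5 = 3.5, t_5 = 6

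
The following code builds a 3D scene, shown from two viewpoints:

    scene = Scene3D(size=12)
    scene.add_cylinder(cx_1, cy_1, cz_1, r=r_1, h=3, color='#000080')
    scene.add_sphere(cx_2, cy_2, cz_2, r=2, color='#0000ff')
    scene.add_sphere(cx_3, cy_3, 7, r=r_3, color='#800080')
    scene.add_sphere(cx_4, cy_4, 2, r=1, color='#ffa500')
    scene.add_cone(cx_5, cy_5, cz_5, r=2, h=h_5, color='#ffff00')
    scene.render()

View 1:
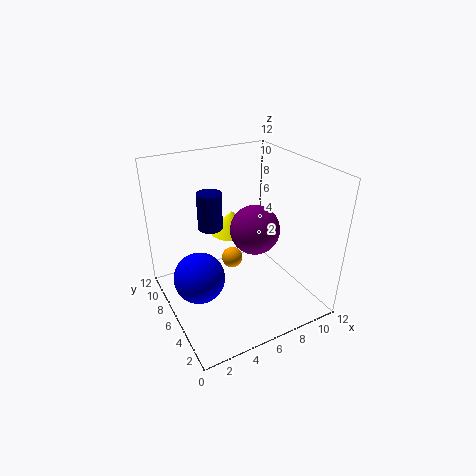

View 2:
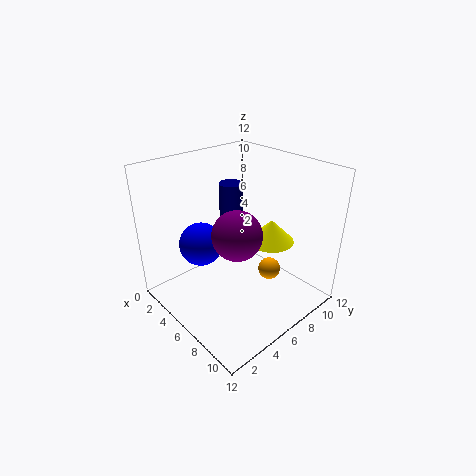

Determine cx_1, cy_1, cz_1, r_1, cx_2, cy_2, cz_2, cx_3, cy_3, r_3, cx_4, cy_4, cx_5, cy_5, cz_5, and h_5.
cx_1 = 4; cy_1 = 7; cz_1 = 7; r_1 = 1; cx_2 = 2; cy_2 = 5; cz_2 = 4; cx_3 = 7; cy_3 = 5; r_3 = 2; cx_4 = 7; cy_4 = 9; cx_5 = 7; cy_5 = 9; cz_5 = 5; h_5 = 2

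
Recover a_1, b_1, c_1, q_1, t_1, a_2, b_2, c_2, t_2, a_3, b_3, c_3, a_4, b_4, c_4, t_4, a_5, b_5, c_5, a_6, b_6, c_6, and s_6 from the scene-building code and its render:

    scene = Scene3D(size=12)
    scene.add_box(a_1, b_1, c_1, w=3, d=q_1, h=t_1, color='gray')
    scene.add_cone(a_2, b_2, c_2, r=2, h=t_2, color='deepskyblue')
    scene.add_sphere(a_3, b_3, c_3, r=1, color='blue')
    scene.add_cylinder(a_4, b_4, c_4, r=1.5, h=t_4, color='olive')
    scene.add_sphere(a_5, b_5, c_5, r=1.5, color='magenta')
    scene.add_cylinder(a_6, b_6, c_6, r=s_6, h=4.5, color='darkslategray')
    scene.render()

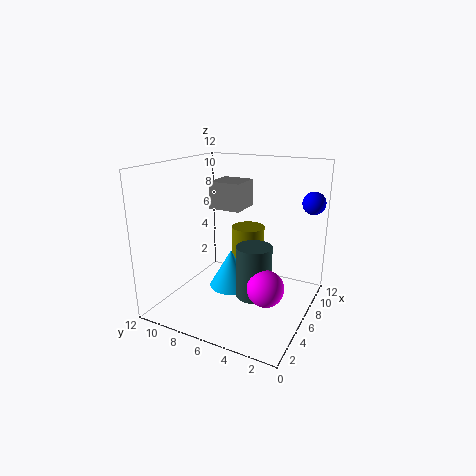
a_1 = 8; b_1 = 7; c_1 = 7.5; q_1 = 3; t_1 = 2.5; a_2 = 7.5; b_2 = 7.5; c_2 = 0.5; t_2 = 3.5; a_3 = 10.5; b_3 = 1; c_3 = 8.5; a_4 = 9; b_4 = 6.5; c_4 = 3; t_4 = 3; a_5 = 5; b_5 = 3; c_5 = 2.5; a_6 = 6; b_6 = 4.5; c_6 = 1; s_6 = 1.5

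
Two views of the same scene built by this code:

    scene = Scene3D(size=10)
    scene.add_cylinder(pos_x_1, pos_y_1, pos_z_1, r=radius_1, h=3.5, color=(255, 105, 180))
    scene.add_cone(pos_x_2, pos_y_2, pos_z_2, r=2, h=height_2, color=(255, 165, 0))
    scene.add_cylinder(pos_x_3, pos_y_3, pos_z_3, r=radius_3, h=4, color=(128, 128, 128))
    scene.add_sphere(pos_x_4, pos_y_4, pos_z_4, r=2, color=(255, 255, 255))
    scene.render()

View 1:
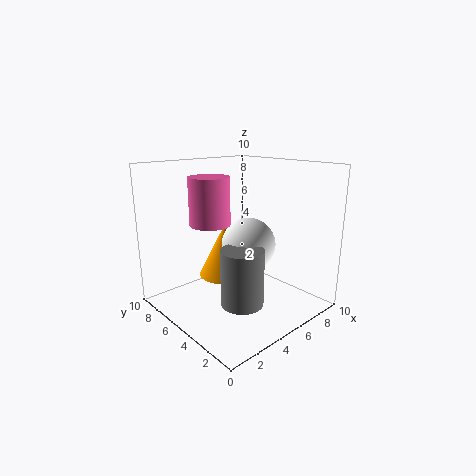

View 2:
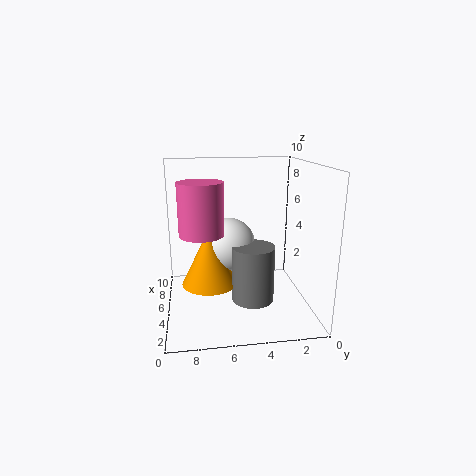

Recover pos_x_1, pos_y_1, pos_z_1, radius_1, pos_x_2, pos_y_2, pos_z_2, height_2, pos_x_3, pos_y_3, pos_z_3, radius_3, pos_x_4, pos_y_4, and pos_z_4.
pos_x_1 = 4.5
pos_y_1 = 7.5
pos_z_1 = 5.5
radius_1 = 1.5
pos_x_2 = 5.5
pos_y_2 = 7
pos_z_2 = 1.5
height_2 = 4
pos_x_3 = 4.5
pos_y_3 = 4
pos_z_3 = 0.5
radius_3 = 1.5
pos_x_4 = 6.5
pos_y_4 = 5.5
pos_z_4 = 4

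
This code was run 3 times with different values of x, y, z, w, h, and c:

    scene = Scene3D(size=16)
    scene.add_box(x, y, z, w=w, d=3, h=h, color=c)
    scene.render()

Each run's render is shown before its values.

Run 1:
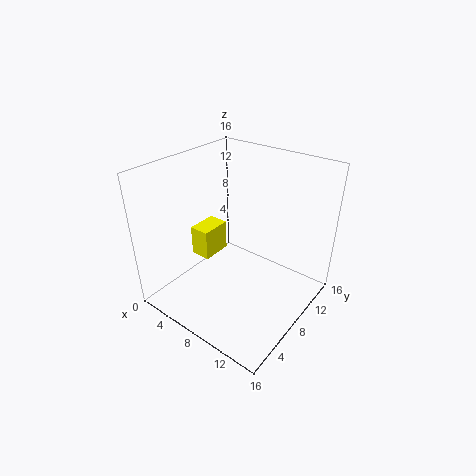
x = 6, y = 3, z = 8, w = 2, h = 3, c = 'yellow'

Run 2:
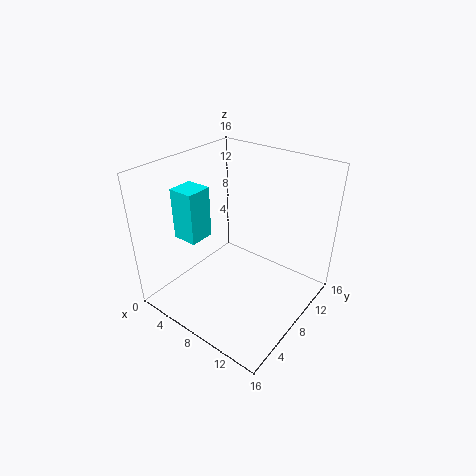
x = 1, y = 5, z = 7, w = 3, h = 6, c = 'cyan'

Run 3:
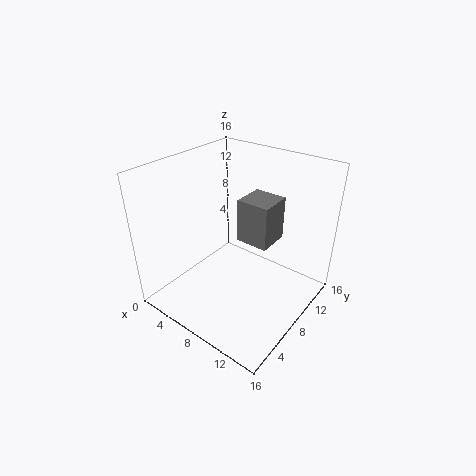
x = 11, y = 4, z = 11, w = 3, h = 4, c = 'gray'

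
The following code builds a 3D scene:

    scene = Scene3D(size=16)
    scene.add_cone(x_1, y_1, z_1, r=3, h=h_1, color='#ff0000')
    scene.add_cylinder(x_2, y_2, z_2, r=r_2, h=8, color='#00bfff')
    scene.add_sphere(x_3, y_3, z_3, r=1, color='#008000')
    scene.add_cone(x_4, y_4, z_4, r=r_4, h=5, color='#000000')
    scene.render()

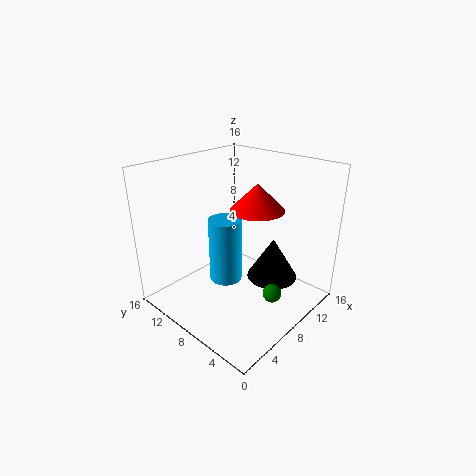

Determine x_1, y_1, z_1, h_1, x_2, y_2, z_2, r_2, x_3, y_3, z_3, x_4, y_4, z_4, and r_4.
x_1 = 10
y_1 = 7
z_1 = 11
h_1 = 3
x_2 = 9
y_2 = 11
z_2 = 1
r_2 = 2
x_3 = 8
y_3 = 3
z_3 = 3
x_4 = 12
y_4 = 6
z_4 = 2
r_4 = 3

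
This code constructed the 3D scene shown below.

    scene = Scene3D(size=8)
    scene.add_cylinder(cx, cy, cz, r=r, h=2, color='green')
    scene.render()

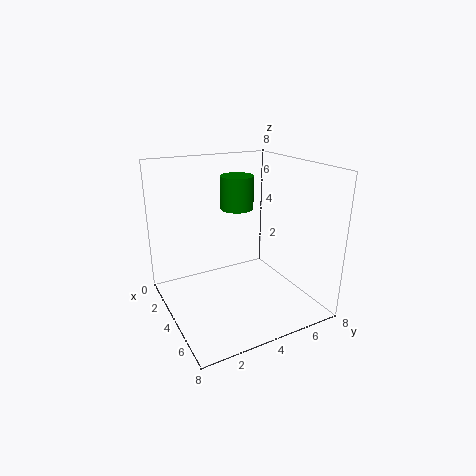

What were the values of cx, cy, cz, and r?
cx = 2, cy = 5, cz = 5, r = 1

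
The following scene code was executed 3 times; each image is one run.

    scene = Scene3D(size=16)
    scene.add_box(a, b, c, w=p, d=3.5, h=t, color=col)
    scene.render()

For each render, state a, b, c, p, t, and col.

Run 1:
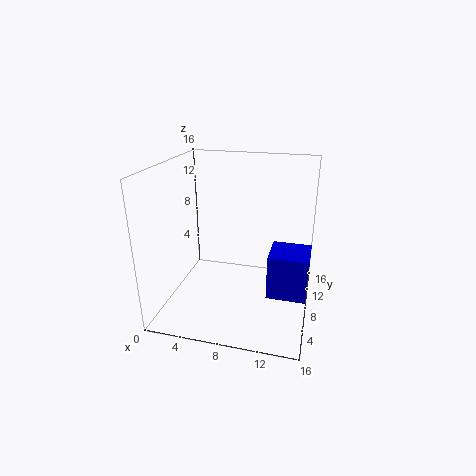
a = 12.5; b = 0.5; c = 6; p = 3.5; t = 4; col = 'blue'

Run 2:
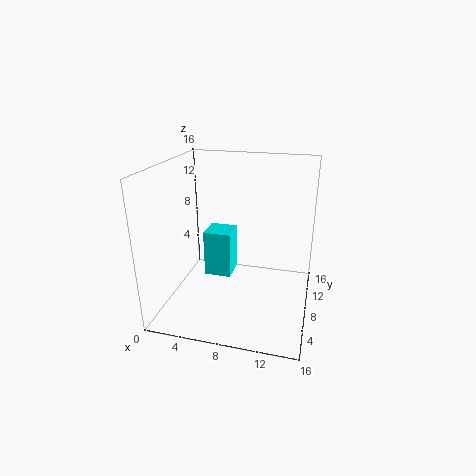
a = 2.5; b = 11.5; c = 0.5; p = 3.5; t = 6; col = 'cyan'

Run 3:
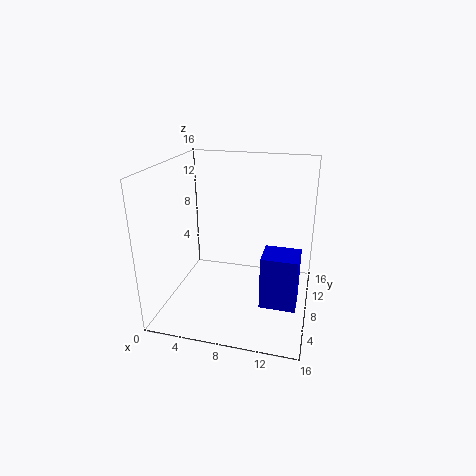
a = 11; b = 5.5; c = 1; p = 4; t = 6; col = 'blue'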